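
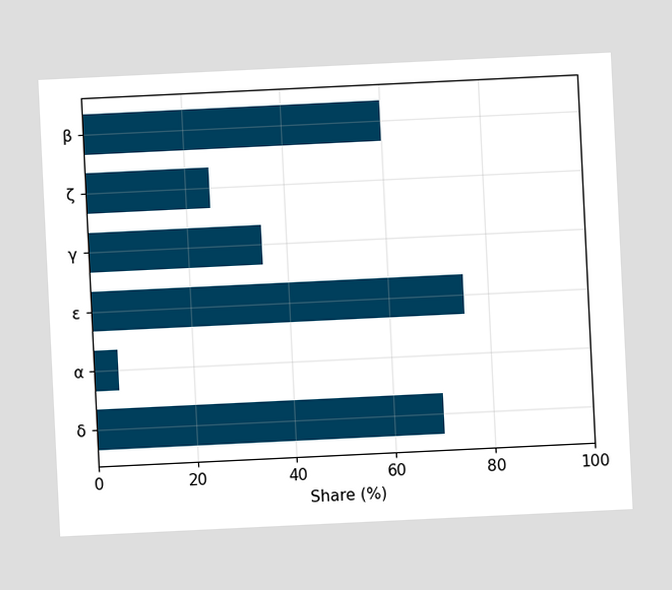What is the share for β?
The chart is tilted about 3° counter-clockwise. Reading along the chart's x-axis, the β bar reaches 60%.

60%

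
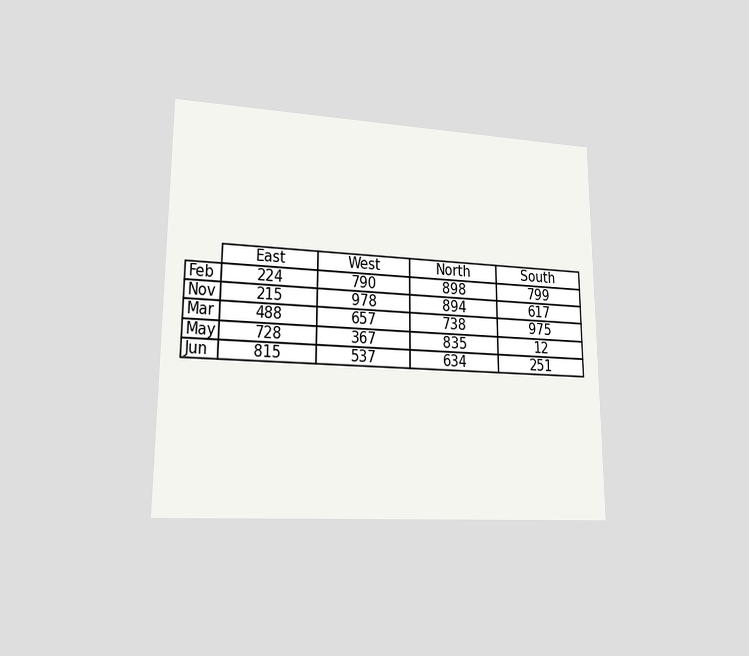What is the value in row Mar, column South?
The chart is viewed at a slight angle. The (Mar, South) cell reads 975.

975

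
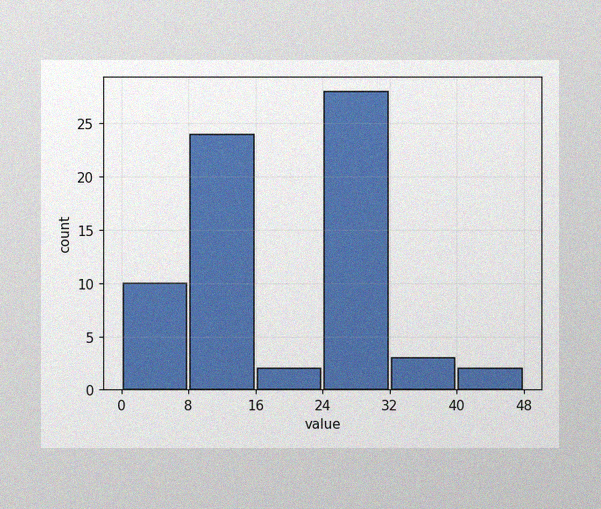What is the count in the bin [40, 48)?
2

The image has some photo noise and uneven lighting. The [40, 48) bin has height 2.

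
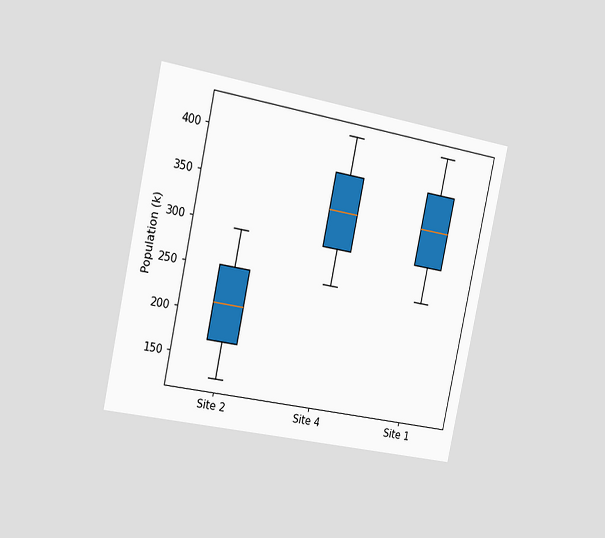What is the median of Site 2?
The chart is tilted about 12° clockwise and viewed slightly from the left. The median line in the Site 2 box sits at 210k.

210k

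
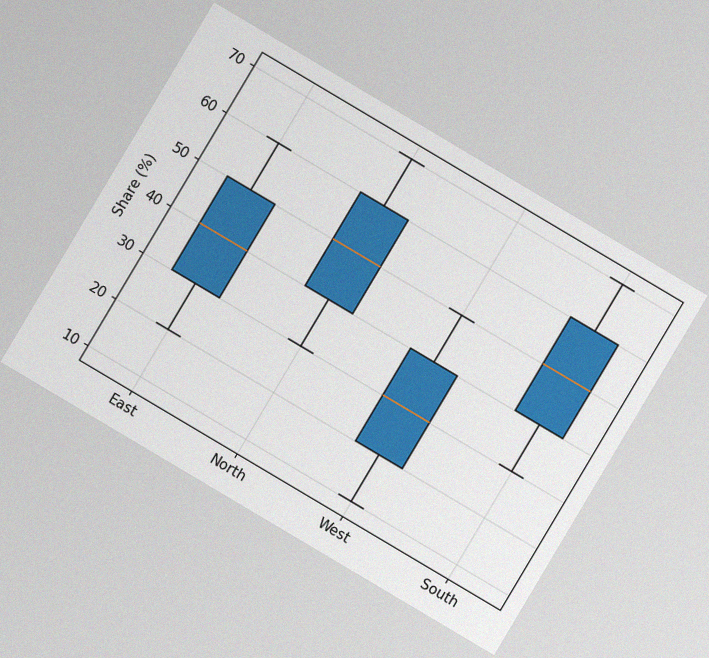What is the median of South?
50%

The chart is tilted about 31° clockwise, with some photo noise. The median line in the South box sits at 50%.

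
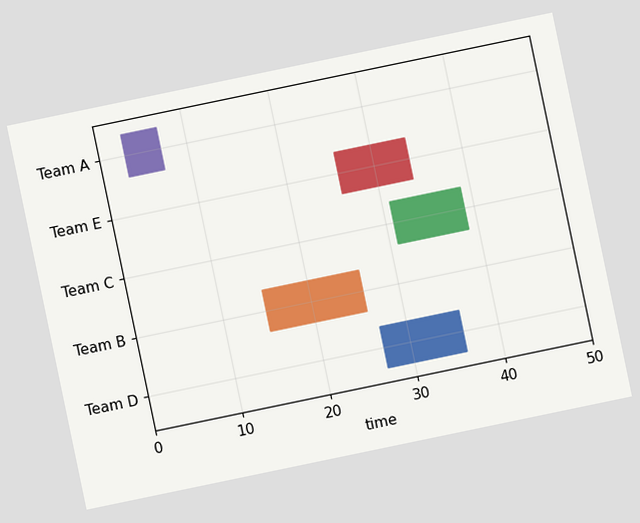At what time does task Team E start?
The chart is tilted about 12° counter-clockwise. The Team E bar begins at t=26.

26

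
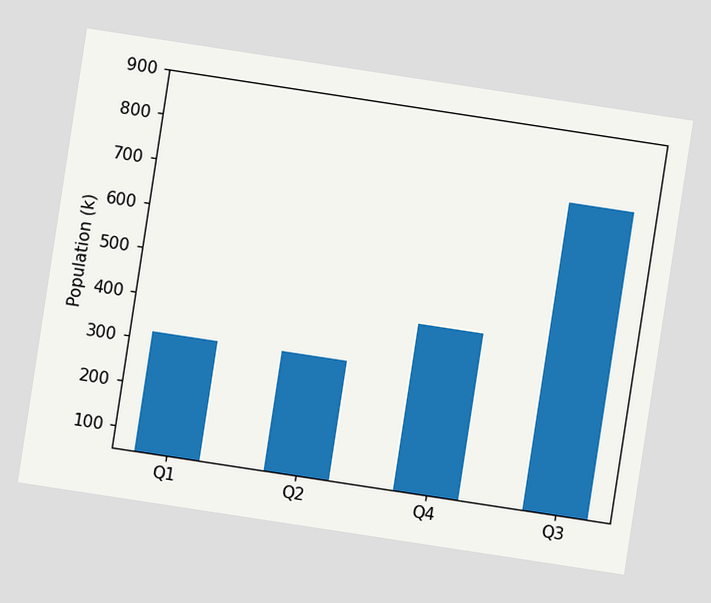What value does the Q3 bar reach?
742k

The chart is tilted about 9° clockwise. Reading along the chart's y-axis, the Q3 bar reaches 742k.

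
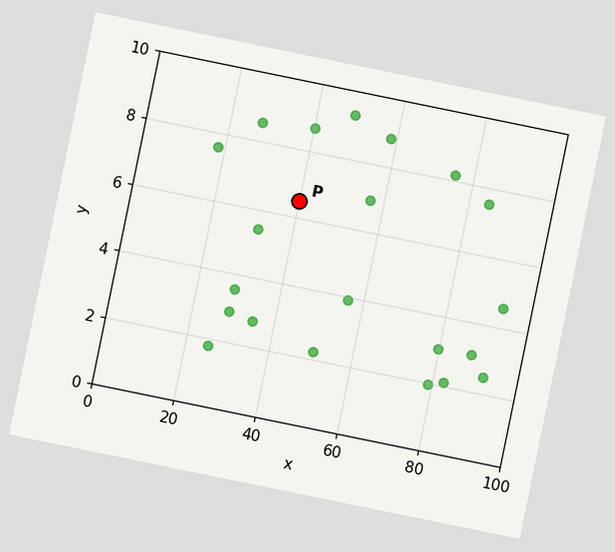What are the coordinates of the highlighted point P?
(40, 6.5)

The chart is tilted about 12° clockwise. Following the gridlines from P to each axis, P sits at (40, 6.5).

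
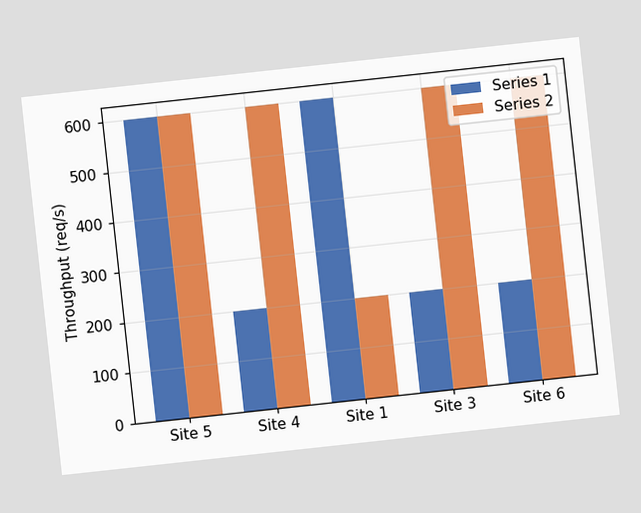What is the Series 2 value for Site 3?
600req/s

The chart is tilted about 6° counter-clockwise. The Series 2 bar at Site 3 reaches 600req/s on the y-axis.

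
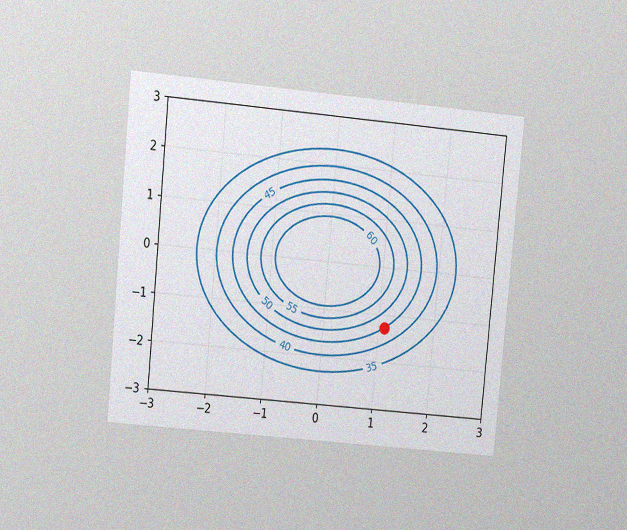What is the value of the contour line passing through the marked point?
45

The chart is tilted about 5° clockwise and viewed at a slight angle, with some photo noise. The marked point sits on the contour labelled 45.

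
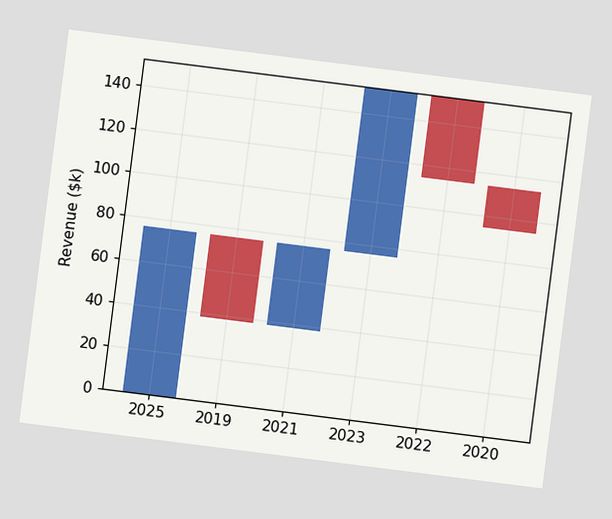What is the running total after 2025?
The chart is tilted about 7° clockwise. After 2025 the running total reaches $76k.

$76k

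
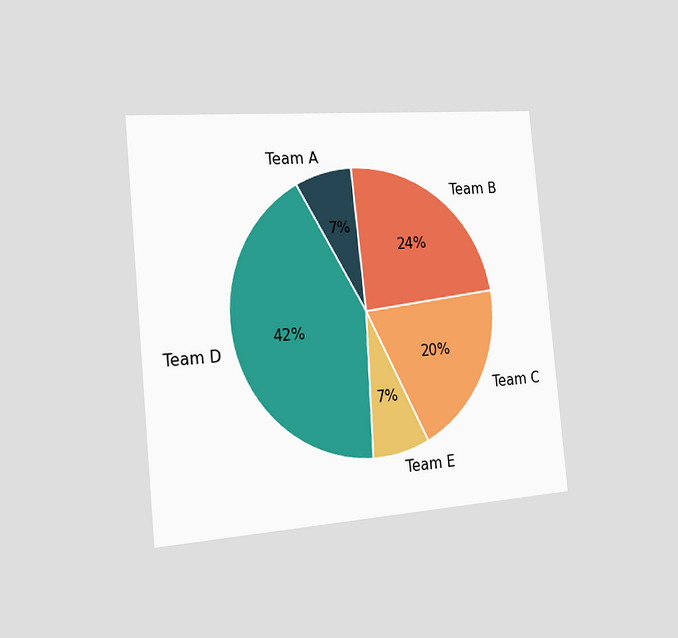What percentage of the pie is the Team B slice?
The chart is tilted about 5° counter-clockwise and viewed slightly from the left. The Team B slice takes up 24% of the pie.

24%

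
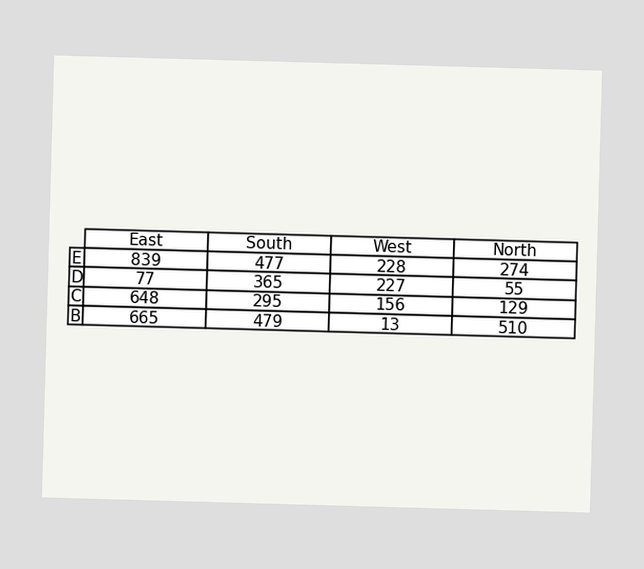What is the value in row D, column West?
The (D, West) cell reads 227.

227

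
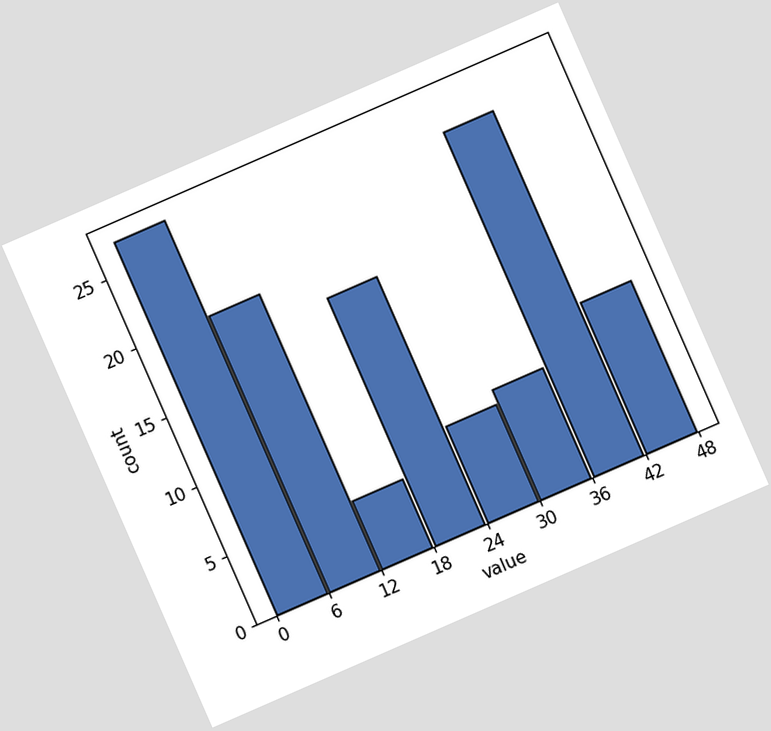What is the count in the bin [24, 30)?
The chart is tilted about 24° counter-clockwise. The [24, 30) bin has height 7.

7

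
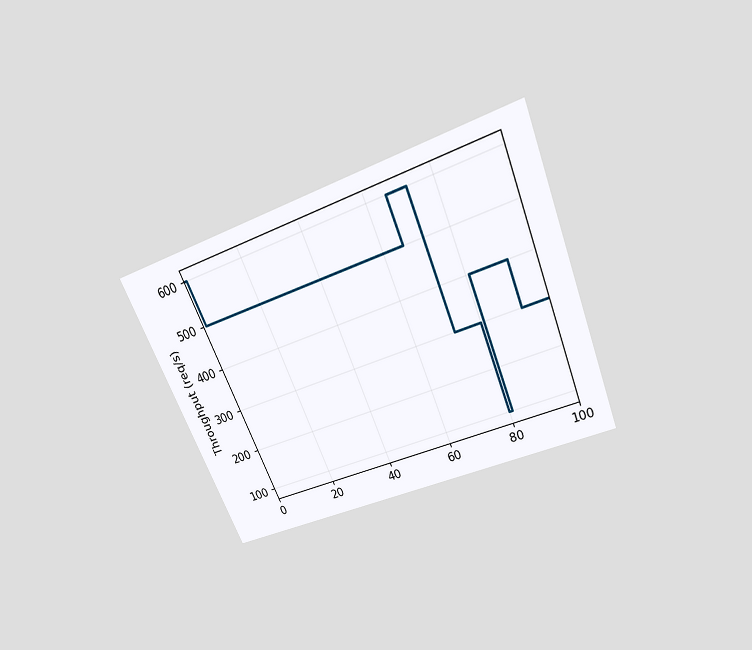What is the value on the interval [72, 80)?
300req/s

The chart is tilted about 23° counter-clockwise and viewed slightly from above. On [72, 80) the step sits at 300req/s.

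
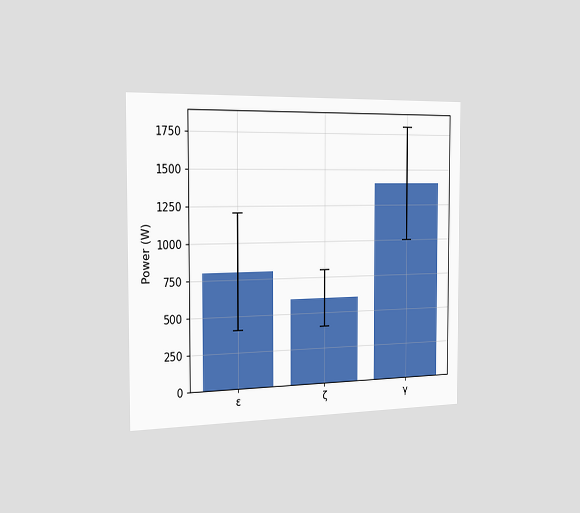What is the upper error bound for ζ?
800W

The chart is viewed slightly from the left. The ζ bar's upper whisker reaches 800W.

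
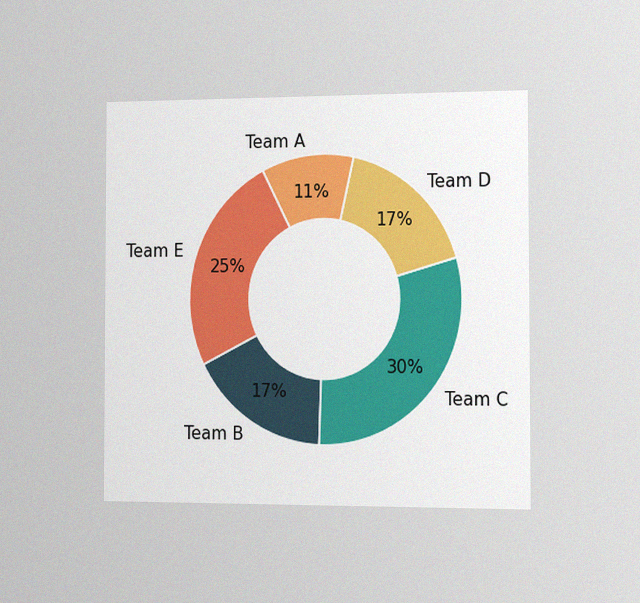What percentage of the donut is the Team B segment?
17%

The chart is viewed slightly from the right, with some photo noise. The Team B segment takes up 17% of the ring.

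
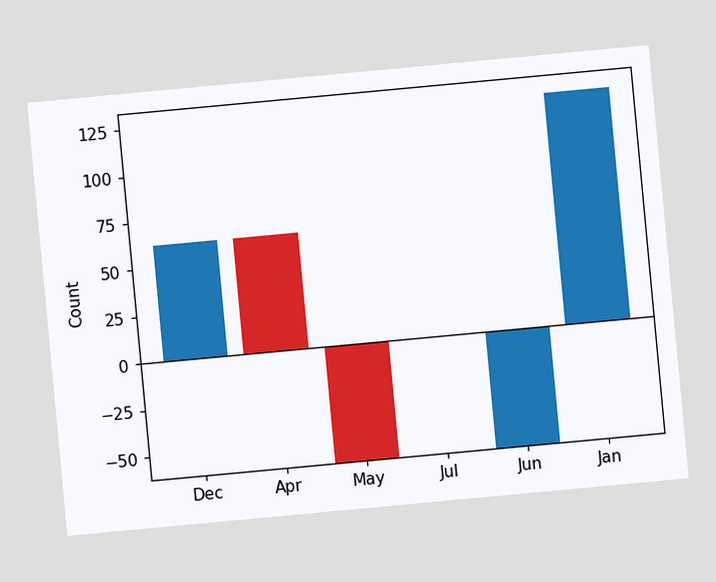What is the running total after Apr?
0

The chart is tilted about 5° counter-clockwise. After Apr the running total reaches 0.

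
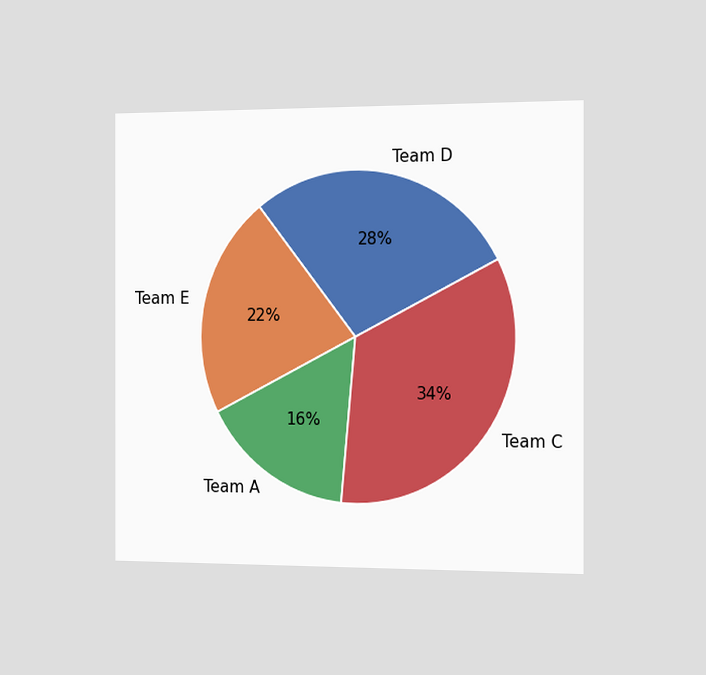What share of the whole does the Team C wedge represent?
The chart is viewed slightly from the right. The Team C slice takes up 34% of the pie.

34%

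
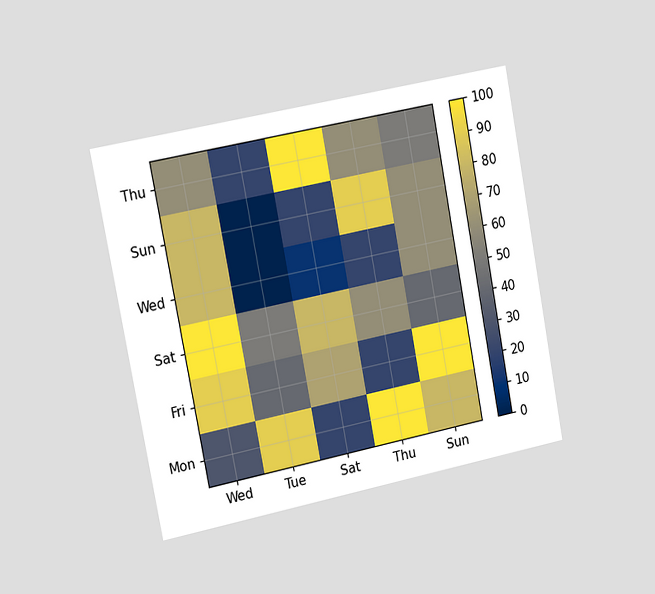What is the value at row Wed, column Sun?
60

The chart is tilted about 11° counter-clockwise and viewed slightly from the left. Matching cell (Wed, Sun) against the colorbar gives 60.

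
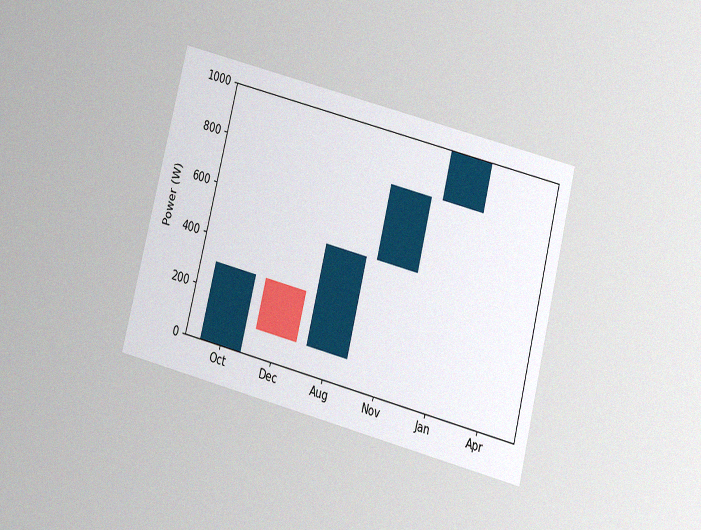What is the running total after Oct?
The chart is tilted about 14° clockwise and viewed slightly from below, with some photo noise. After Oct the running total reaches 300W.

300W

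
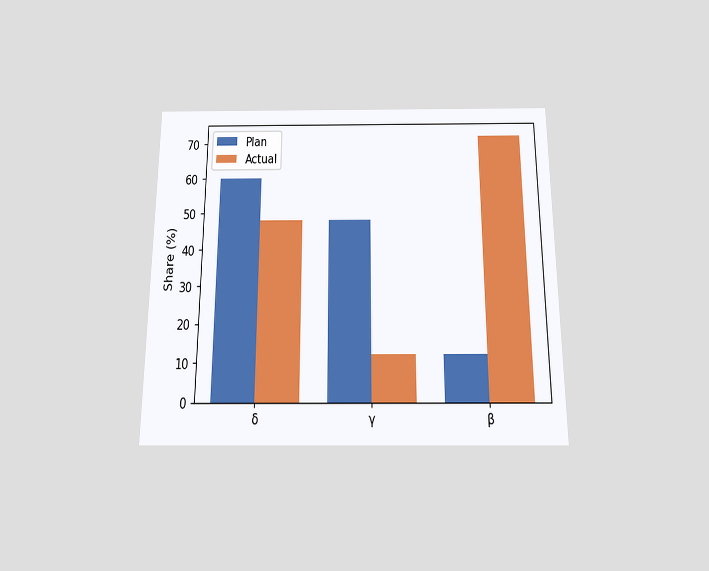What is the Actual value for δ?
48%

The chart is viewed slightly from below. The Actual bar at δ reaches 48% on the y-axis.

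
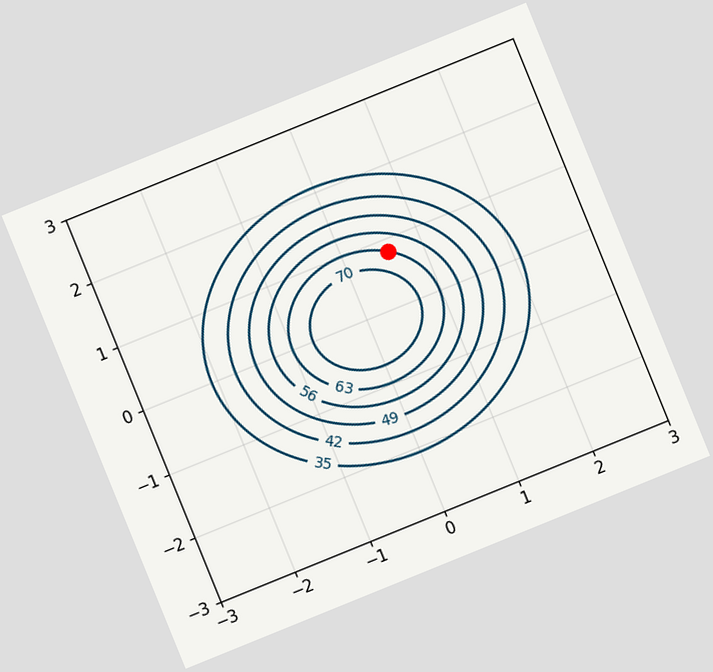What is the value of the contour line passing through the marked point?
The chart is tilted about 22° counter-clockwise. The marked point sits on the contour labelled 63.

63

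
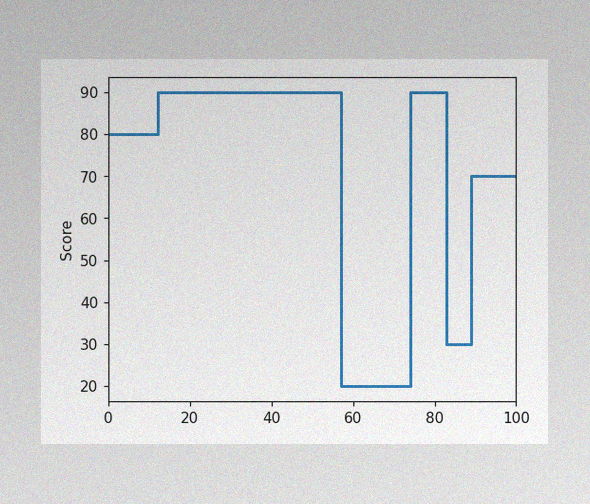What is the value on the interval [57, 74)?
The image has some photo noise and uneven lighting. On [57, 74) the step sits at 20.

20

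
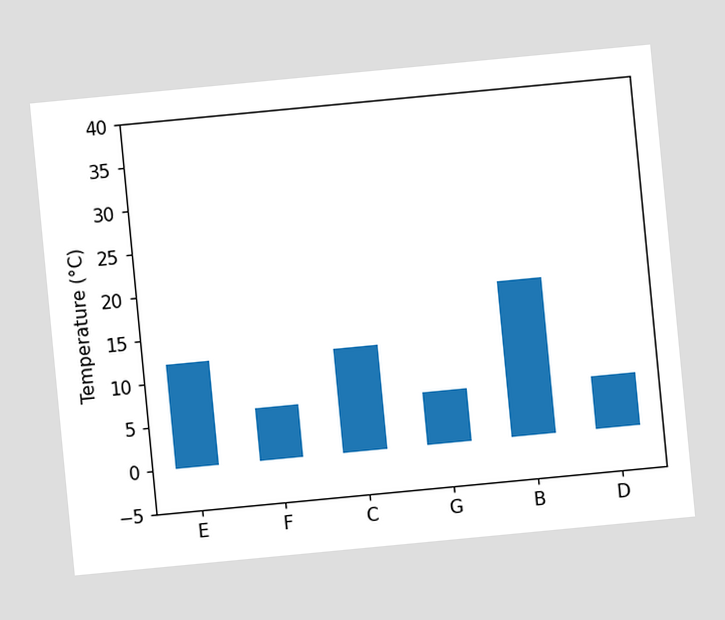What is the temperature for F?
The chart is tilted about 5° counter-clockwise. Reading along the chart's y-axis, the F bar reaches 6°C.

6°C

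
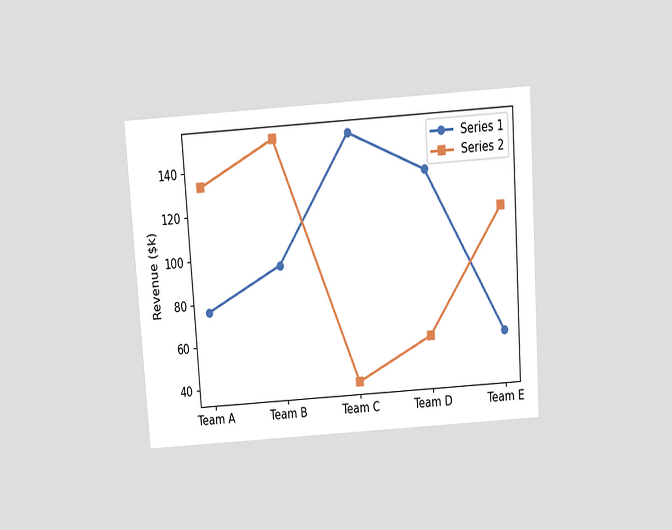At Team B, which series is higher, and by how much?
Series 2, by $57k

The chart is tilted about 4° counter-clockwise and viewed slightly from above. At Team B, Series 2 sits above the other line by $57k.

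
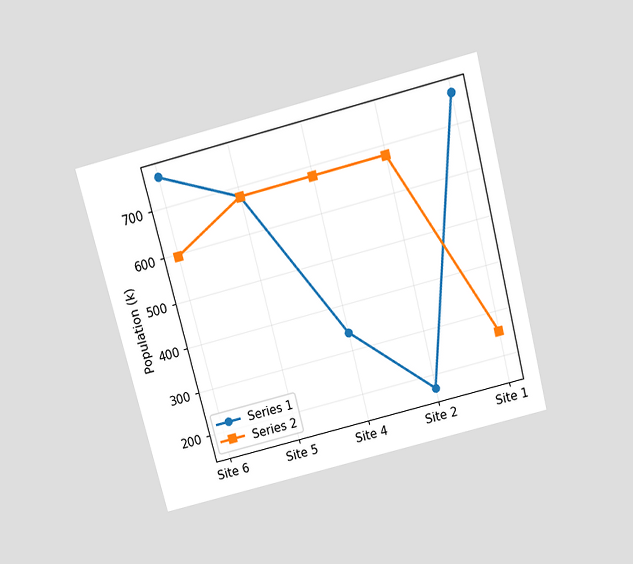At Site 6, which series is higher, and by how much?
Series 1, by 170k

The chart is tilted about 14° counter-clockwise and viewed slightly from above. At Site 6, Series 1 sits above the other line by 170k.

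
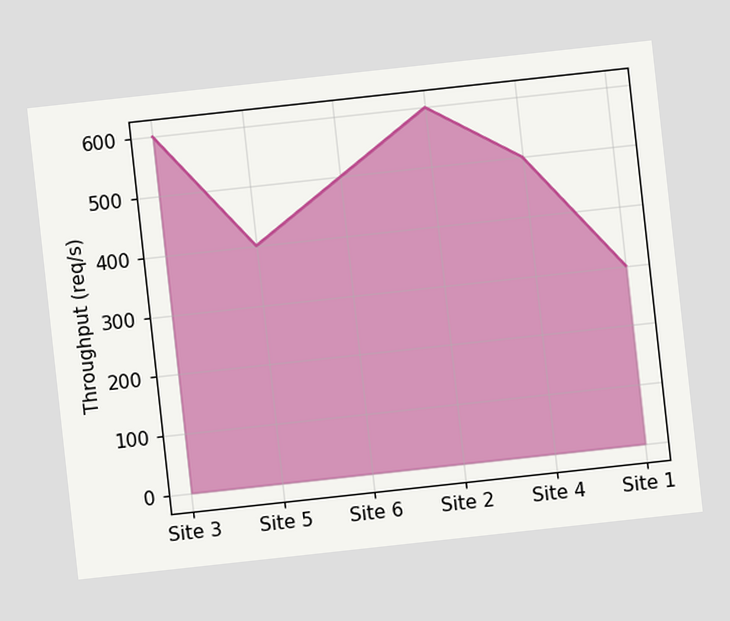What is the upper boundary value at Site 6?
The chart is tilted about 6° counter-clockwise. At Site 6 the upper boundary is at 500req/s.

500req/s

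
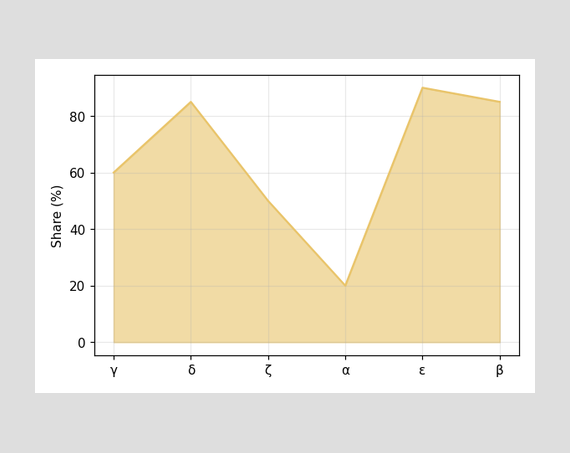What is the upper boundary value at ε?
At ε the upper boundary is at 90%.

90%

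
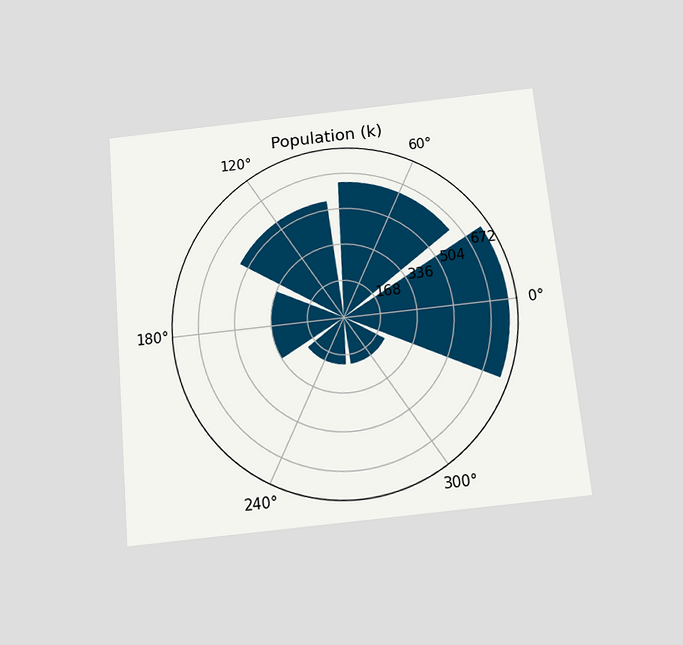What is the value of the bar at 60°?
630k

The chart is tilted about 6° counter-clockwise and viewed slightly from below. The bar at 60° reaches 630k on the radial axis.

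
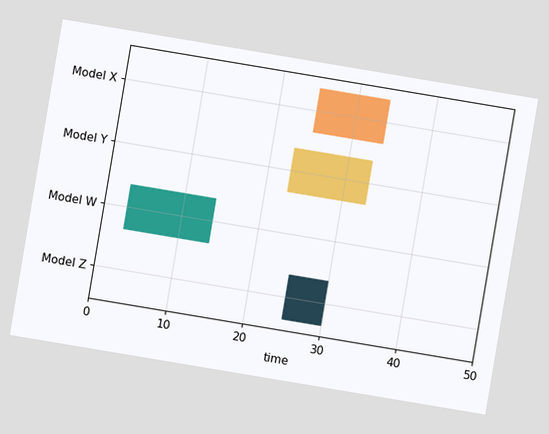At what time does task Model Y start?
23

The chart is tilted about 10° clockwise. The Model Y bar begins at t=23.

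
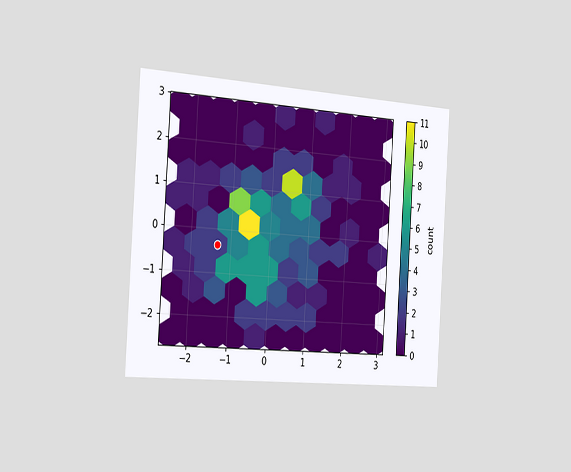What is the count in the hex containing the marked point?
2

The chart is tilted about 4° clockwise and viewed slightly from the left. The marked hex reads 2 on the colorbar.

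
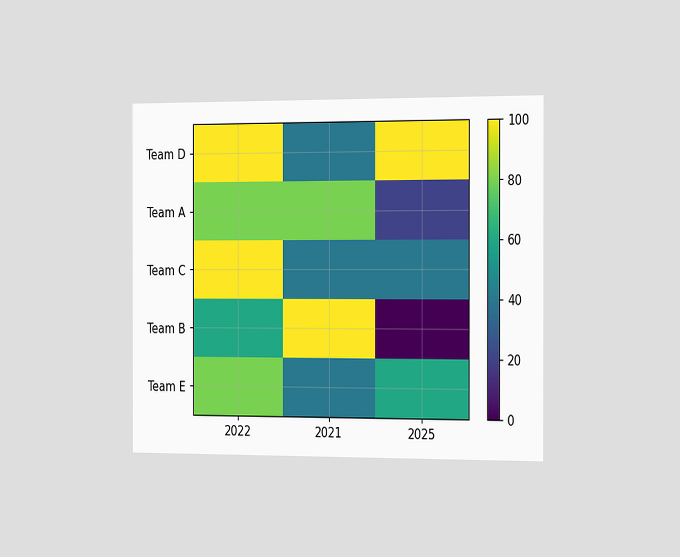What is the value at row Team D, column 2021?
40

The chart is viewed slightly from the right. Matching cell (Team D, 2021) against the colorbar gives 40.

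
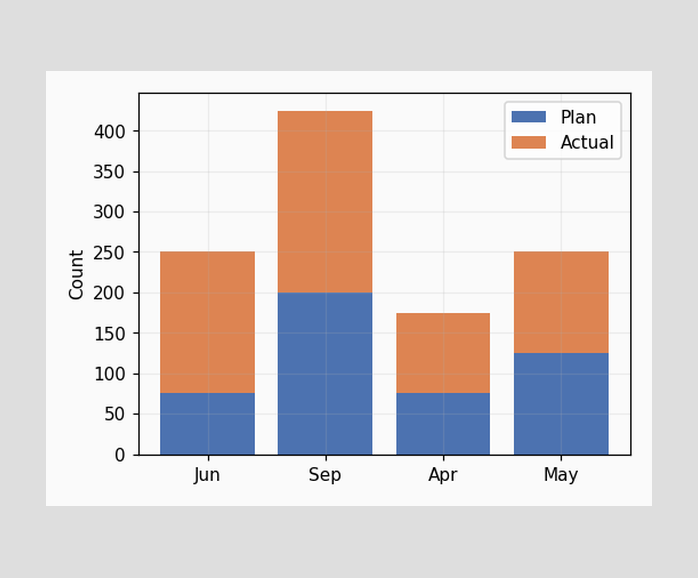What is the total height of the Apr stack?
175

The Apr stack's top reaches 175 on the y-axis.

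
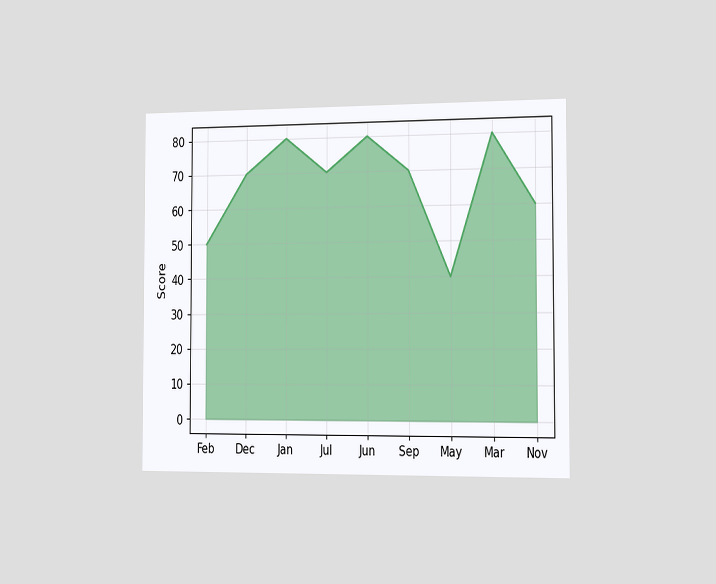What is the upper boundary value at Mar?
80

The chart is viewed slightly from the right. At Mar the upper boundary is at 80.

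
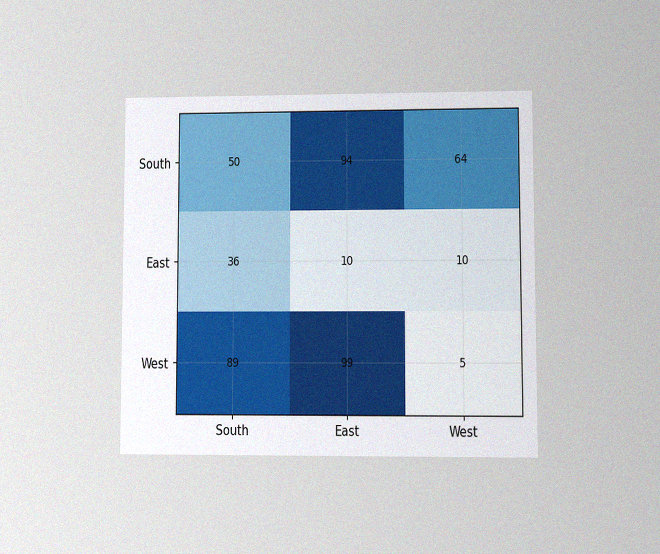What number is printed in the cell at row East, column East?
The chart is viewed at a slight angle, with some photo noise. The (East, East) cell reads 10.

10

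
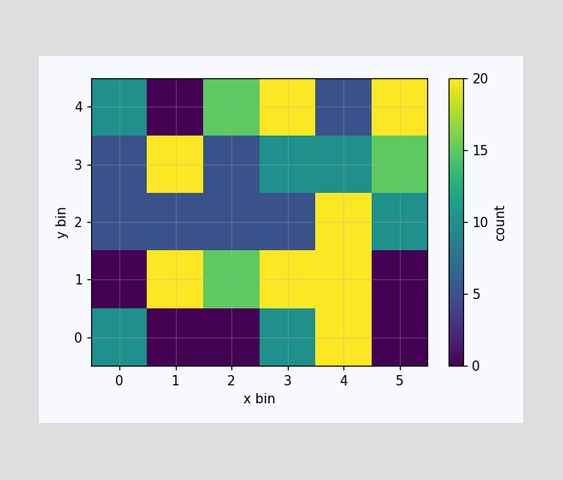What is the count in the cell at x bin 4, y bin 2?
Matching the cell (4, 2) against the colorbar gives 20.

20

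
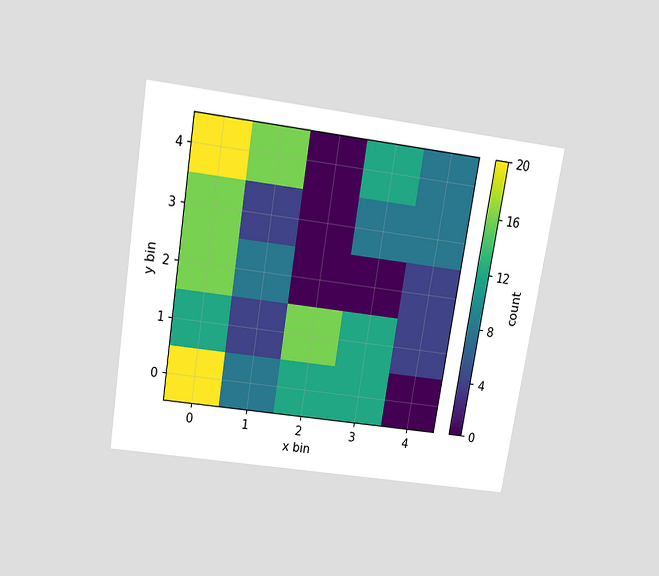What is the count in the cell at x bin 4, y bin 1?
4

The chart is tilted about 9° clockwise and viewed slightly from above. Matching the cell (4, 1) against the colorbar gives 4.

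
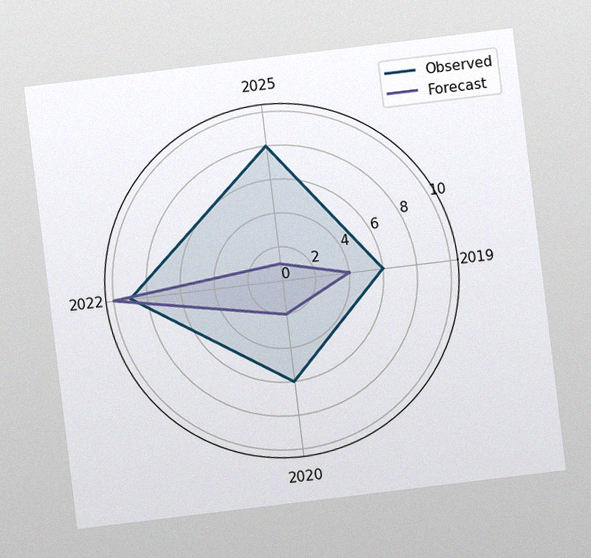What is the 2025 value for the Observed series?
8

The chart is tilted about 7° counter-clockwise, with some photo noise. On the 2025 axis, Observed reaches 8.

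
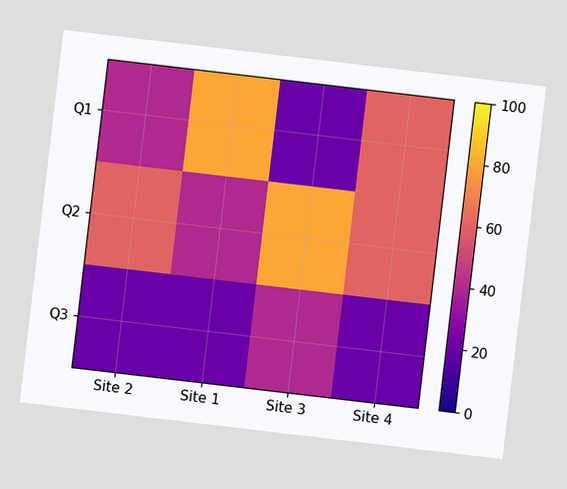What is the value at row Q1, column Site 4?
The chart is tilted about 7° clockwise. Matching cell (Q1, Site 4) against the colorbar gives 60.

60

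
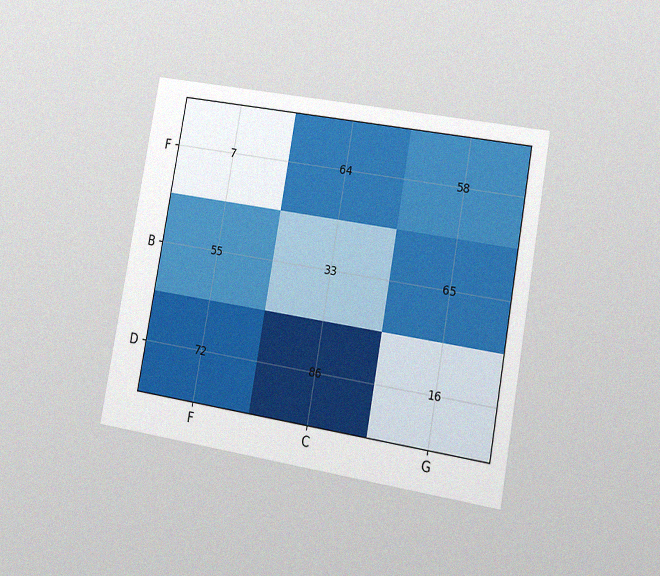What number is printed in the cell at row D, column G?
The chart is tilted about 10° clockwise and viewed slightly from the right, with some photo noise. The (D, G) cell reads 16.

16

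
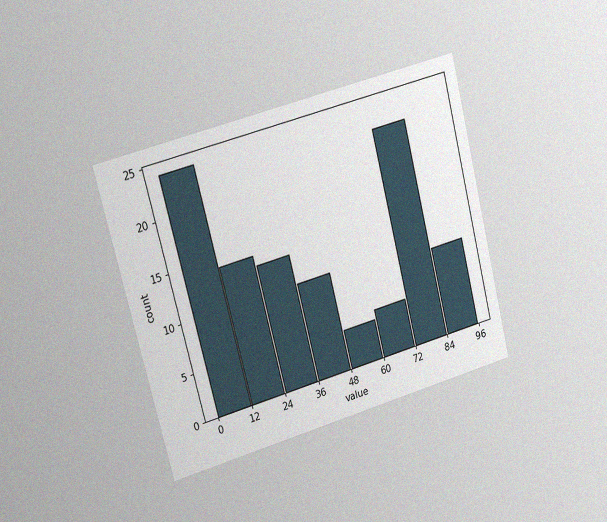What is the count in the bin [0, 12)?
24

The chart is tilted about 15° counter-clockwise and viewed slightly from the left, with some photo noise. The [0, 12) bin has height 24.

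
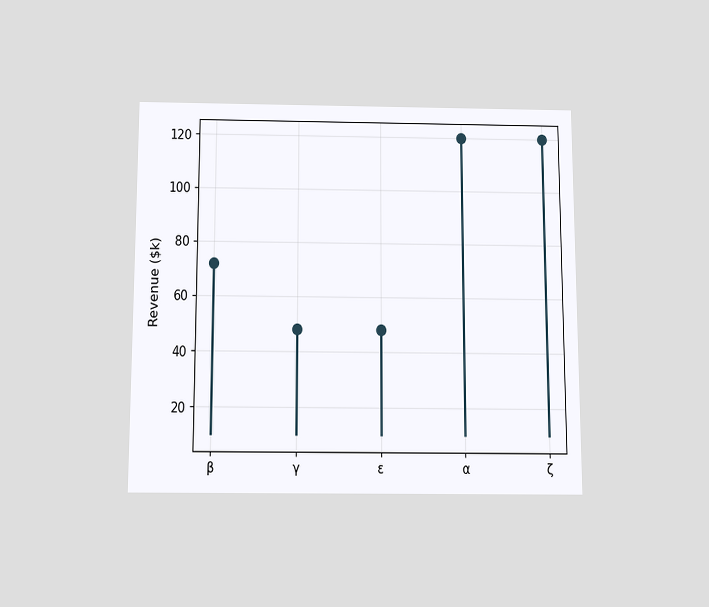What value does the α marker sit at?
The chart is viewed slightly from below. The α marker sits at $120k.

$120k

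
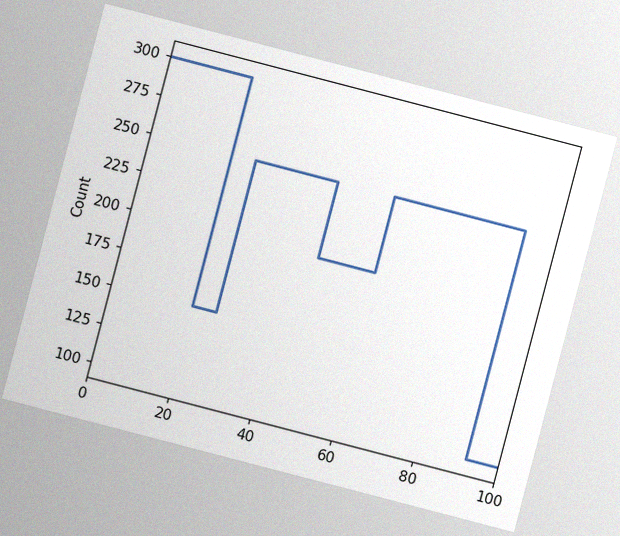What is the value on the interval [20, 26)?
150

The chart is tilted about 15° clockwise, with some photo noise. On [20, 26) the step sits at 150.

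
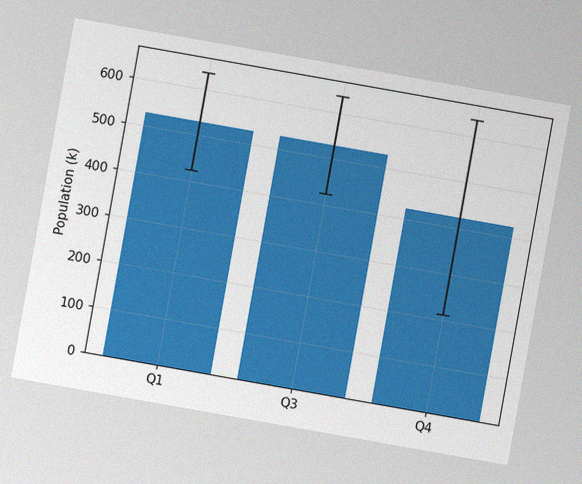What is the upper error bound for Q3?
636k

The chart is tilted about 10° clockwise, with some photo noise. The Q3 bar's upper whisker reaches 636k.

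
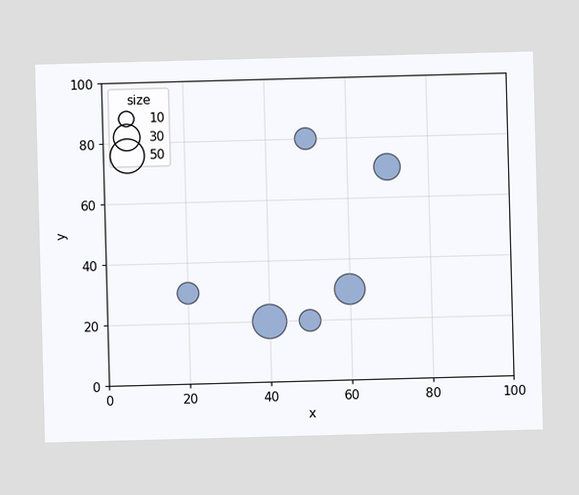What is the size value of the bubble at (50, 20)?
20

Matching the bubble at (50, 20) against the size legend gives 20.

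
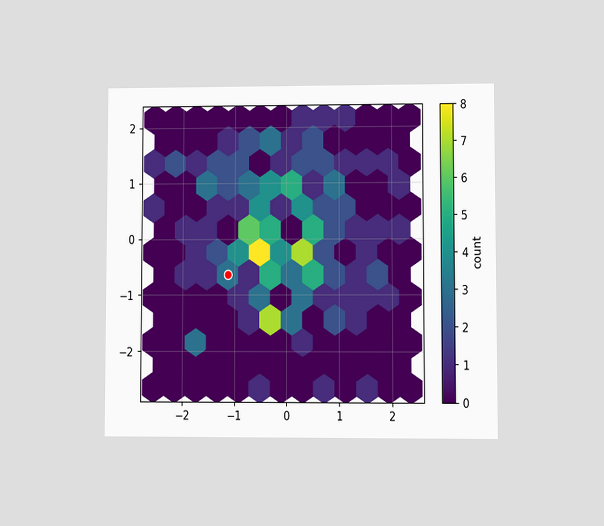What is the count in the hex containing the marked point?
The chart is viewed at a slight angle. The marked hex reads 3 on the colorbar.

3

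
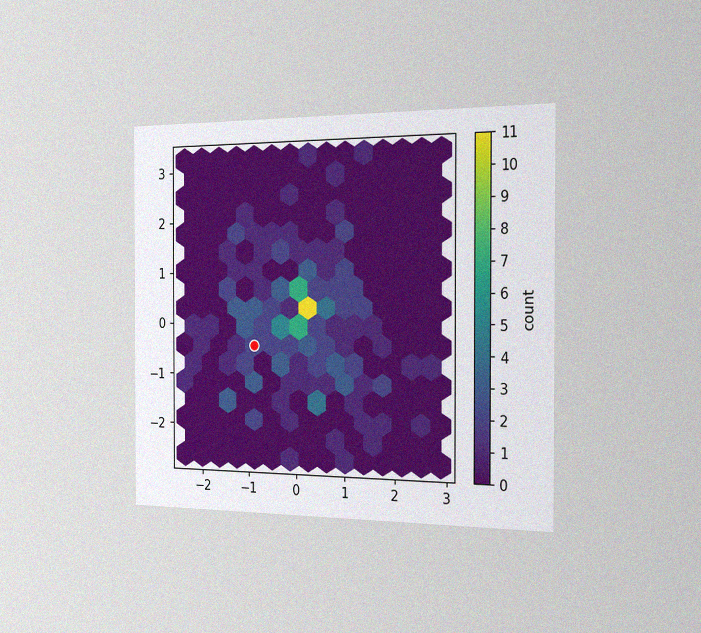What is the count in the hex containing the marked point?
The chart is viewed slightly from the right, with some photo noise. The marked hex reads 2 on the colorbar.

2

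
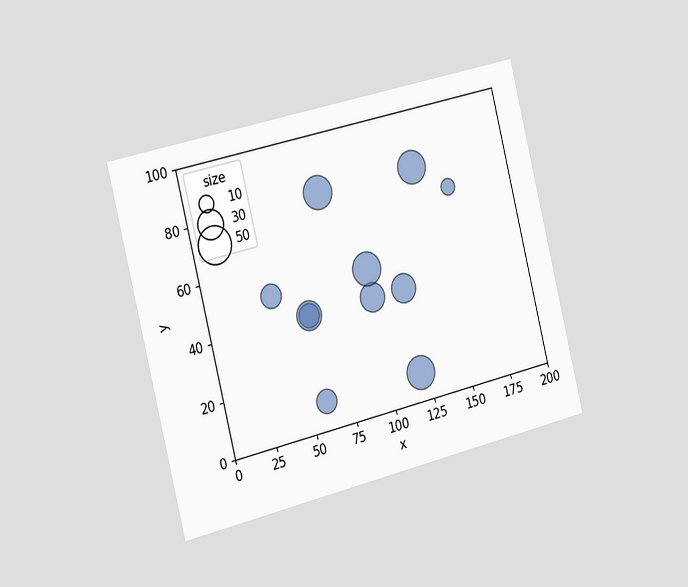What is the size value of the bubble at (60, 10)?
20

The chart is tilted about 14° counter-clockwise and viewed slightly from the left. Matching the bubble at (60, 10) against the size legend gives 20.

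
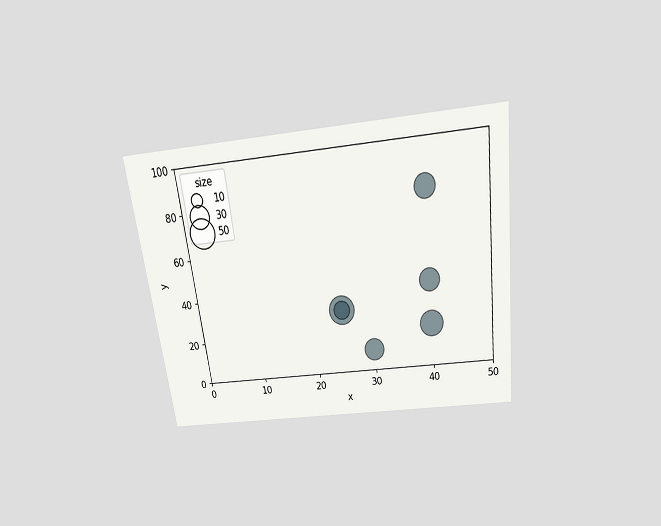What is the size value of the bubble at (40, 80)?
The chart is tilted about 7° counter-clockwise and viewed slightly from above. Matching the bubble at (40, 80) against the size legend gives 30.

30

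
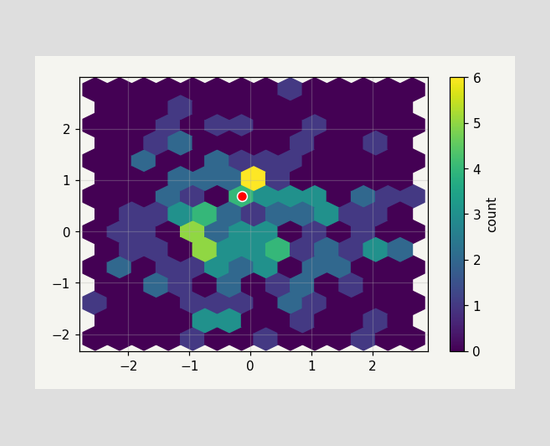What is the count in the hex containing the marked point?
4

The marked hex reads 4 on the colorbar.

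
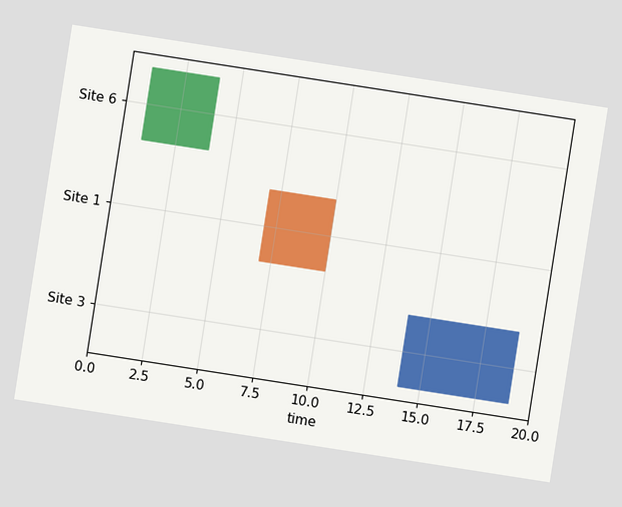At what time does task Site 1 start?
7

The chart is tilted about 9° clockwise. The Site 1 bar begins at t=7.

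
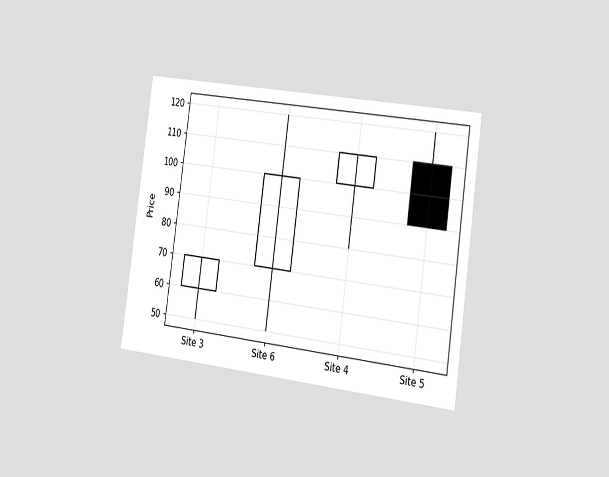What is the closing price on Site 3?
70

The chart is tilted about 8° clockwise and viewed slightly from the right. The Site 3 candle closes at 70.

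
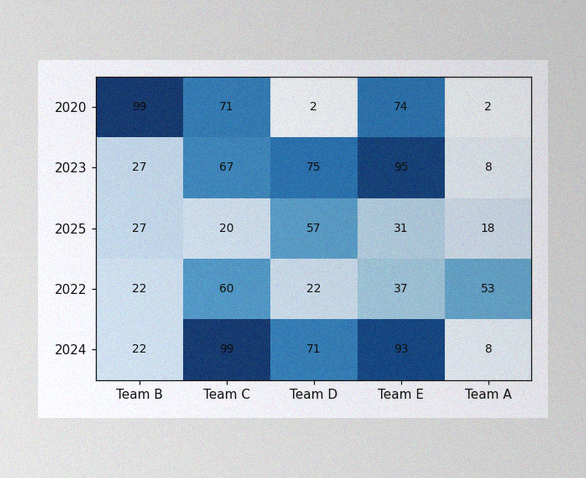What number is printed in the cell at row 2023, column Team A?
The image has some photo noise and uneven lighting. The (2023, Team A) cell reads 8.

8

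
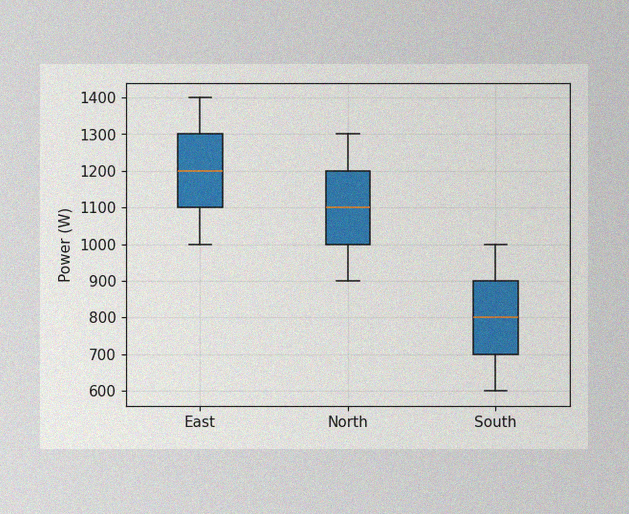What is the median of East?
1200W

The image has some photo noise and uneven lighting. The median line in the East box sits at 1200W.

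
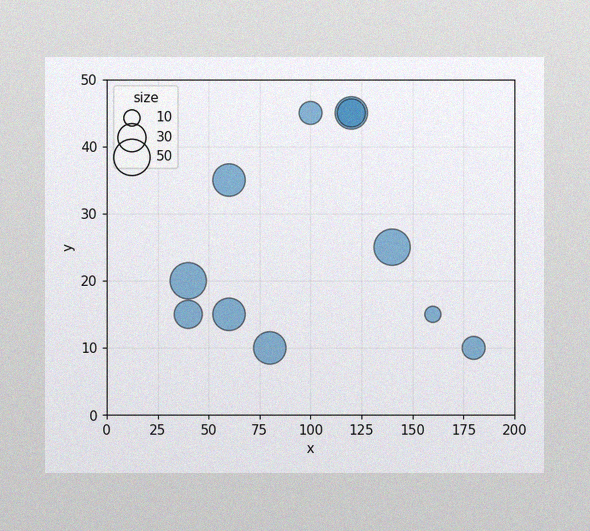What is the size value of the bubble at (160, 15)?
10

The image has some photo noise and uneven lighting. Matching the bubble at (160, 15) against the size legend gives 10.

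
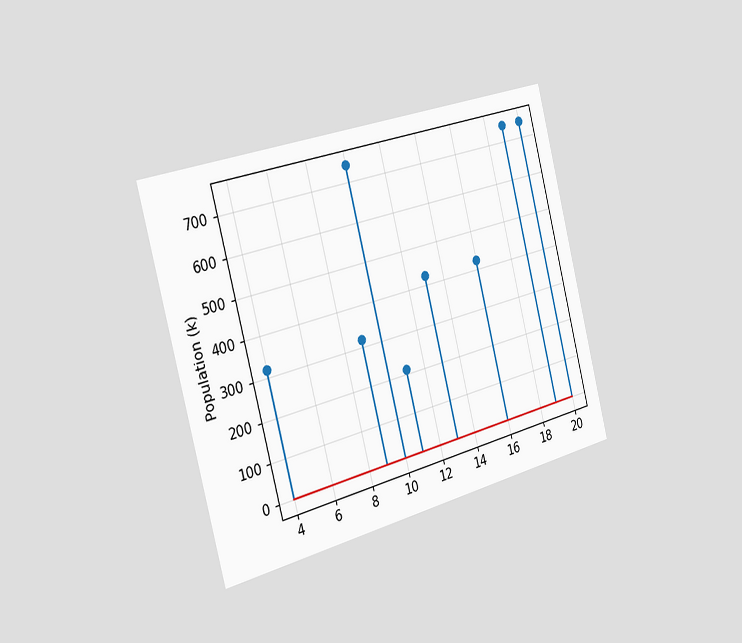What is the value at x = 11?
212k

The chart is tilted about 15° counter-clockwise and viewed slightly from the left. The stem at x=11 reaches 212k.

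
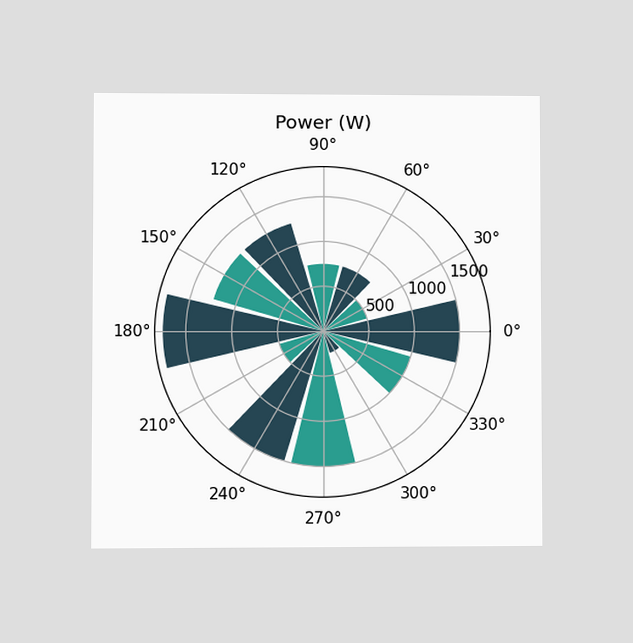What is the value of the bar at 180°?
The chart is viewed at a slight angle. The bar at 180° reaches 1750W on the radial axis.

1750W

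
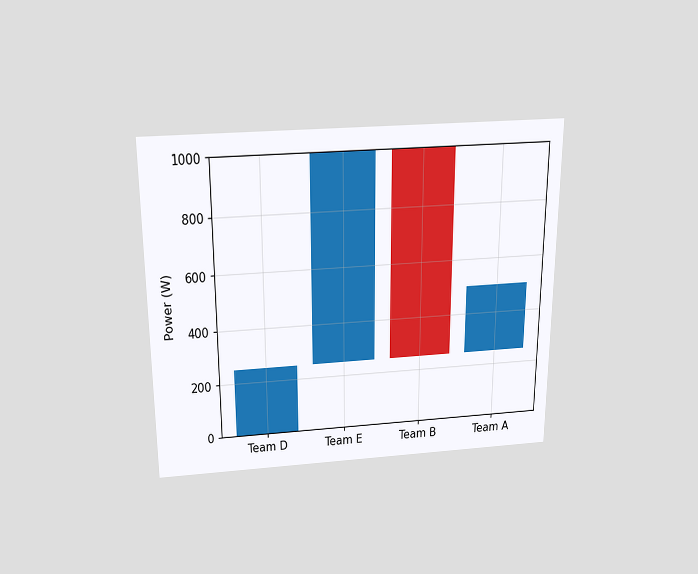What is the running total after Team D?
The chart is viewed slightly from above. After Team D the running total reaches 250W.

250W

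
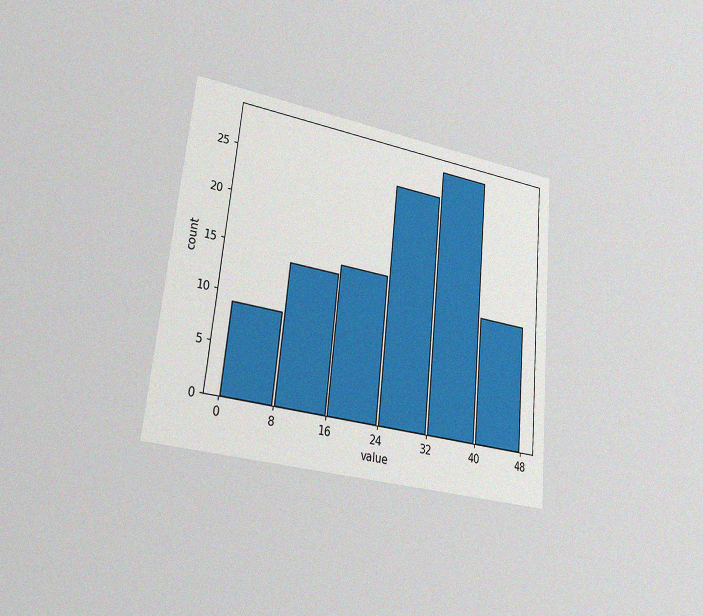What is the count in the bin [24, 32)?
25

The chart is tilted about 6° clockwise and viewed slightly from the left, with some photo noise. The [24, 32) bin has height 25.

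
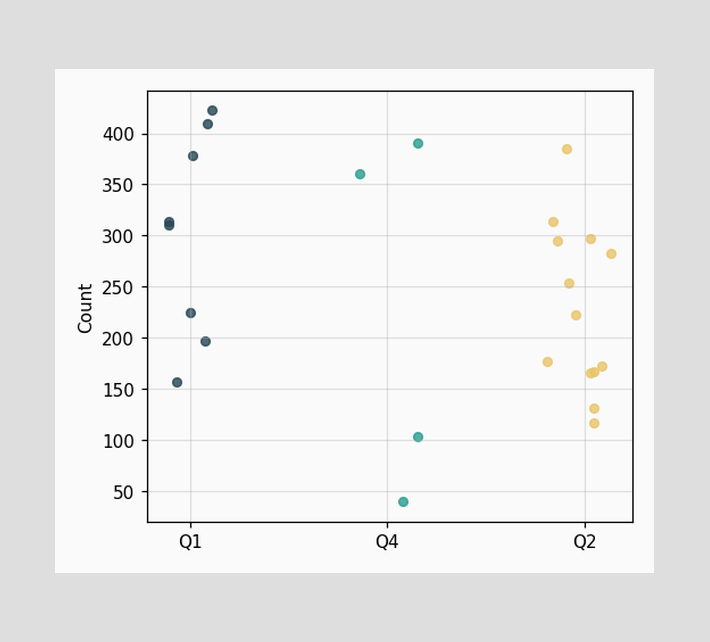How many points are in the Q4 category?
4

Counting the markers in the Q4 column gives 4.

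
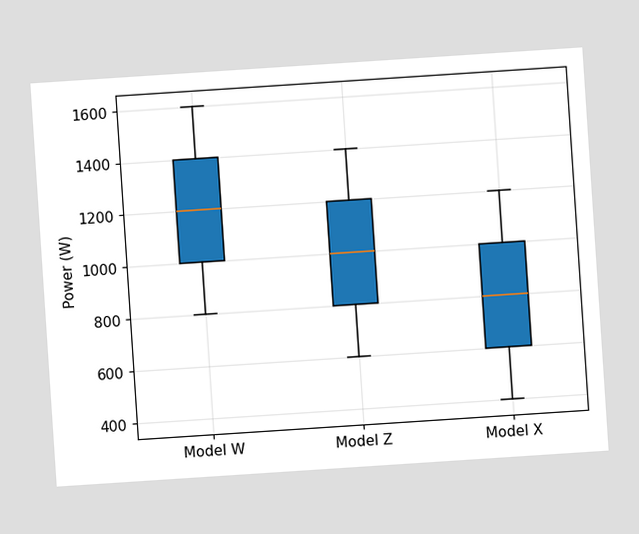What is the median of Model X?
800W

The chart is tilted about 4° counter-clockwise. The median line in the Model X box sits at 800W.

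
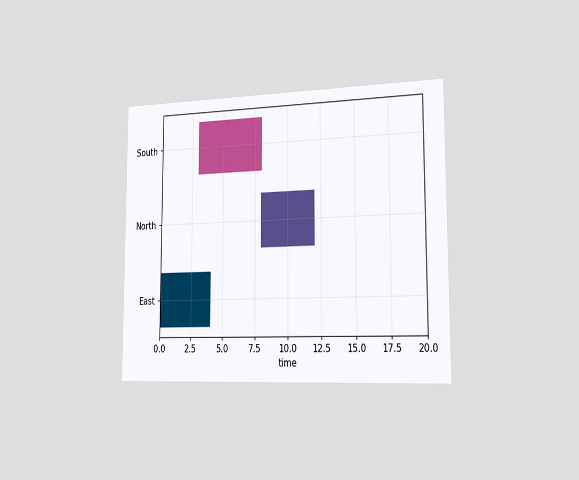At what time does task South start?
The chart is viewed slightly from the right. The South bar begins at t=3.

3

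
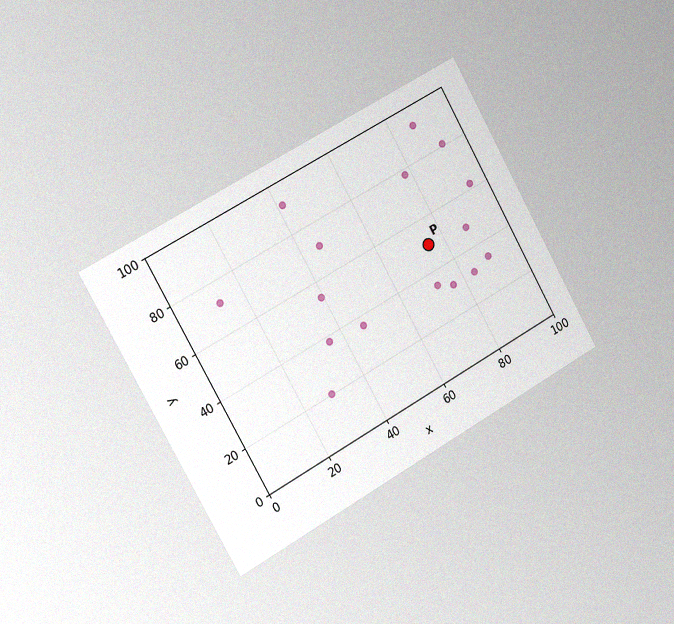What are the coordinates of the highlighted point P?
(75, 50)

The chart is tilted about 29° counter-clockwise and viewed slightly from the left, with some photo noise. Following the gridlines from P to each axis, P sits at (75, 50).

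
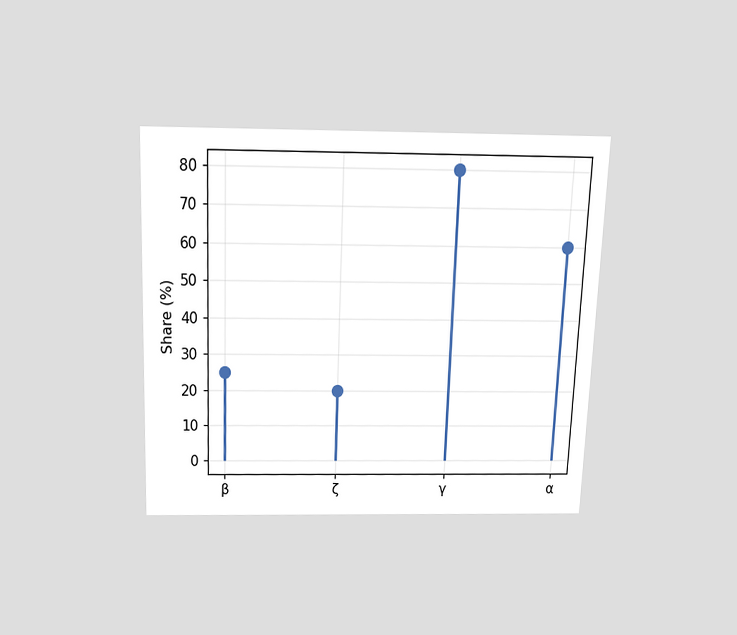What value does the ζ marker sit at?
The chart is tilted about 2° clockwise and viewed slightly from above. The ζ marker sits at 20%.

20%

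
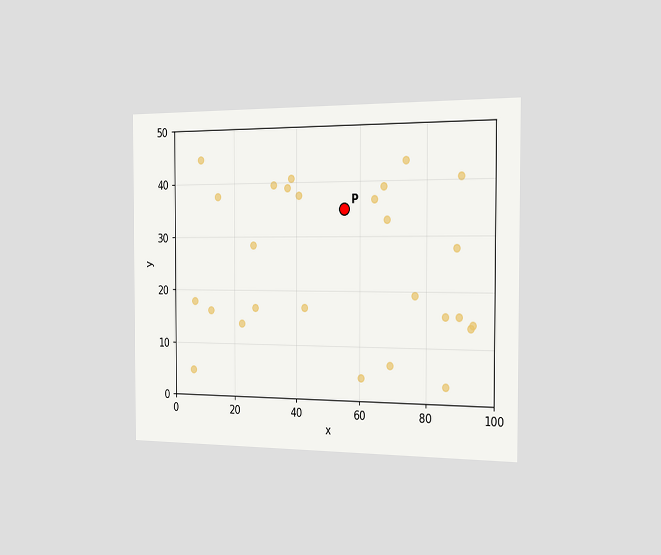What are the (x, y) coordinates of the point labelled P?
The chart is viewed slightly from the right. Following the gridlines from P to each axis, P sits at (55, 35).

(55, 35)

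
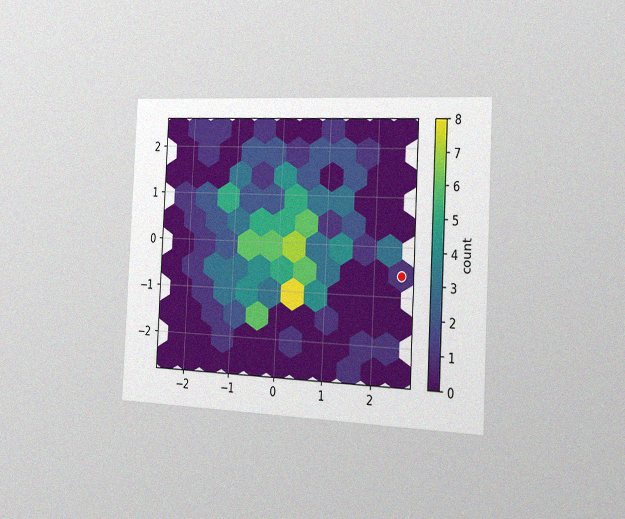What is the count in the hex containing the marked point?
1

The chart is tilted about 3° clockwise and viewed slightly from the right, with some photo noise. The marked hex reads 1 on the colorbar.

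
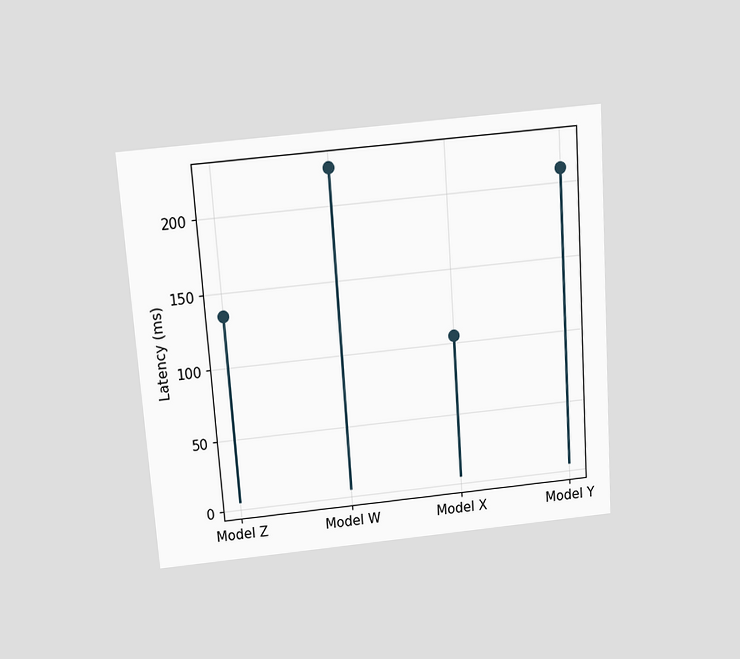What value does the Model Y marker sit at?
The chart is tilted about 4° counter-clockwise and viewed slightly from above. The Model Y marker sits at 210ms.

210ms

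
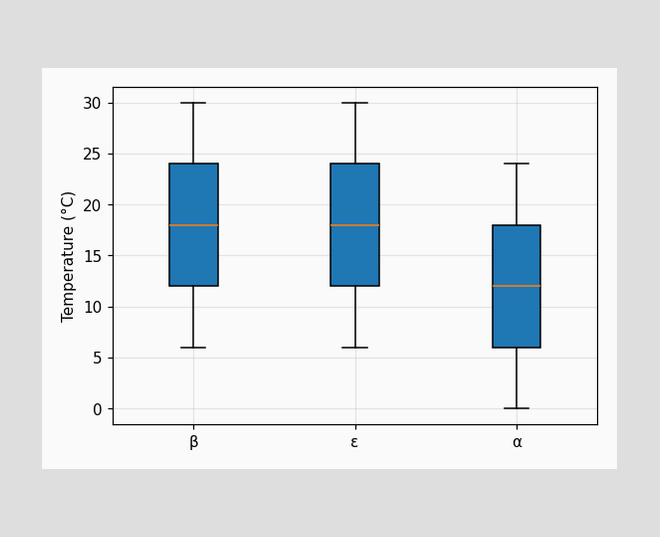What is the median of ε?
18°C

The median line in the ε box sits at 18°C.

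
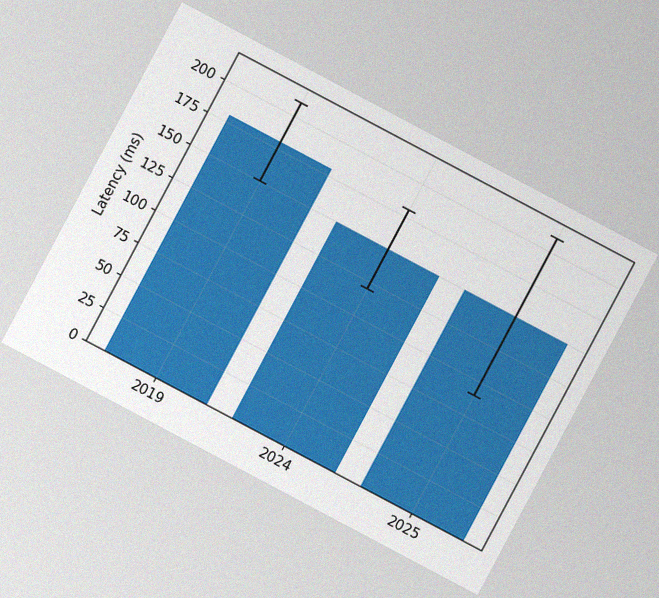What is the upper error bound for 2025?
The chart is tilted about 28° clockwise, with some photo noise. The 2025 bar's upper whisker reaches 210ms.

210ms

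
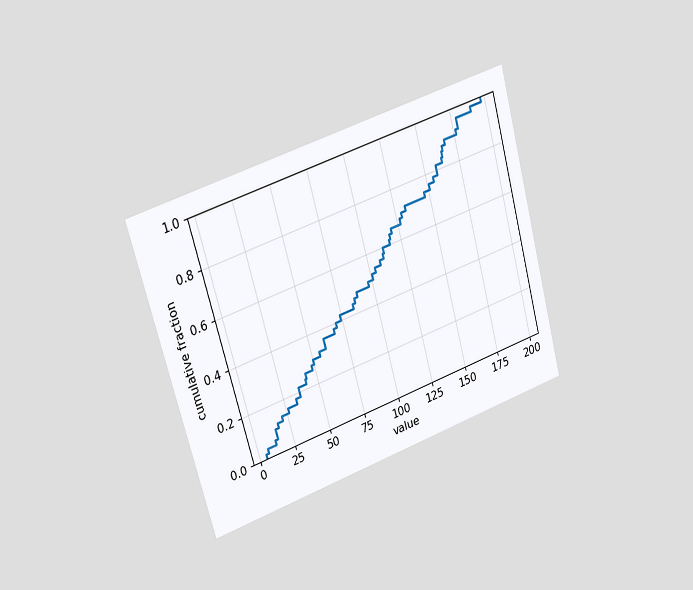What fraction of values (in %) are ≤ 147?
74%

The chart is tilted about 15° counter-clockwise and viewed slightly from the left. At x=147 the ECDF step is at 74%.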